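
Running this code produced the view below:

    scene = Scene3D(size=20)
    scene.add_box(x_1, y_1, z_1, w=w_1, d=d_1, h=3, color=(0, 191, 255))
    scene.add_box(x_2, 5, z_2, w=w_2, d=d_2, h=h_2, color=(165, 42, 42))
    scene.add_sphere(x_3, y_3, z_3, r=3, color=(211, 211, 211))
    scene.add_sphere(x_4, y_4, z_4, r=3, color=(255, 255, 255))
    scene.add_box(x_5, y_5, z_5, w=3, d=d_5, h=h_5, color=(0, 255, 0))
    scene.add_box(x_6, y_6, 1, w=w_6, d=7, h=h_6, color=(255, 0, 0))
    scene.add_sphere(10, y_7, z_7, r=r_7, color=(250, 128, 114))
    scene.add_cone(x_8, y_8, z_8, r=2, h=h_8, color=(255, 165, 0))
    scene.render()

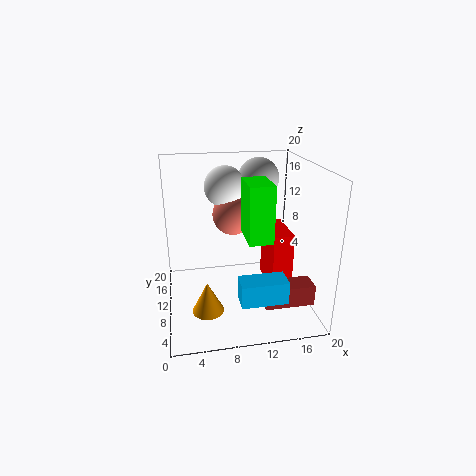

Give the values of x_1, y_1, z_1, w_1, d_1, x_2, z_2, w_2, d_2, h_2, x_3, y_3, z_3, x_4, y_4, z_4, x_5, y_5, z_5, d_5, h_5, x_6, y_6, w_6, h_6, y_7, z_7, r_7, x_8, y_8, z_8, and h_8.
x_1 = 9; y_1 = 2; z_1 = 4; w_1 = 6; d_1 = 3; x_2 = 13; z_2 = 1; w_2 = 7; d_2 = 3; h_2 = 3; x_3 = 14; y_3 = 15; z_3 = 17; x_4 = 9; y_4 = 15; z_4 = 16; x_5 = 10; y_5 = 3; z_5 = 12; d_5 = 5; h_5 = 7; x_6 = 15; y_6 = 9; w_6 = 3; h_6 = 9; y_7 = 14; z_7 = 12; r_7 = 3; x_8 = 5; y_8 = 4; z_8 = 3; h_8 = 4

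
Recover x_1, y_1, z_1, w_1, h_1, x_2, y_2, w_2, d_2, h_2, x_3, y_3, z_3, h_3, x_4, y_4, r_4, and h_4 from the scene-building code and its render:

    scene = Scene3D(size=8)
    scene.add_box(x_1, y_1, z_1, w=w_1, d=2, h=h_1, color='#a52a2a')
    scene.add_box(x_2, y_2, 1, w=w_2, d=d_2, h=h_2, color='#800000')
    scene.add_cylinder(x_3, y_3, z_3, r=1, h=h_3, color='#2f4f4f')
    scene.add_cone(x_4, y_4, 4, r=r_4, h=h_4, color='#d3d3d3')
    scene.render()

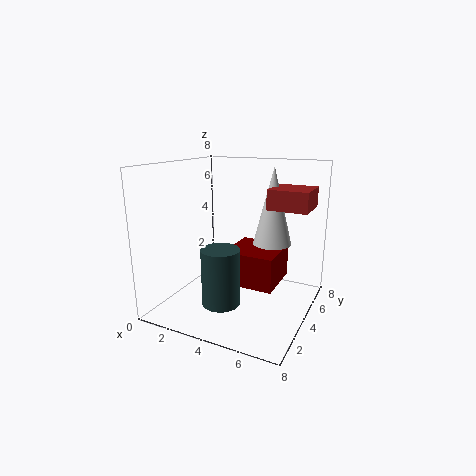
x_1 = 6, y_1 = 3, z_1 = 6, w_1 = 2, h_1 = 1, x_2 = 3, y_2 = 4, w_2 = 3, d_2 = 3, h_2 = 2, x_3 = 4, y_3 = 2, z_3 = 1, h_3 = 3, x_4 = 6, y_4 = 4, r_4 = 1, h_4 = 4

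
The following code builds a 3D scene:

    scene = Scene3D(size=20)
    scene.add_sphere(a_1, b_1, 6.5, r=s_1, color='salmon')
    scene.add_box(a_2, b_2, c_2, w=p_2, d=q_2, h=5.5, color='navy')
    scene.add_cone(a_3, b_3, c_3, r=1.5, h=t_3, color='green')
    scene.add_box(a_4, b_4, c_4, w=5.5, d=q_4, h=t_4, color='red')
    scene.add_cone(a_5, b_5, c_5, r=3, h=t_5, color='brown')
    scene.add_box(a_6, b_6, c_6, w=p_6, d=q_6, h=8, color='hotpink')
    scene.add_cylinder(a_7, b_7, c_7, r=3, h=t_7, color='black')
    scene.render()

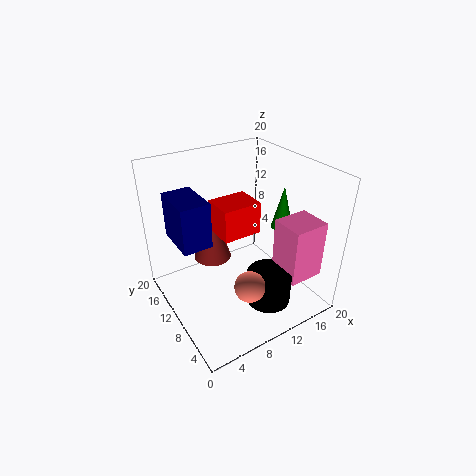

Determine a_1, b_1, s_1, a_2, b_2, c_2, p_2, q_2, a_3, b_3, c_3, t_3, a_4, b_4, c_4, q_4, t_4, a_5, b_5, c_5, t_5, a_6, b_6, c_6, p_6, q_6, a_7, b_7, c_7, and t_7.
a_1 = 8; b_1 = 4; s_1 = 2; a_2 = 0.5; b_2 = 6; c_2 = 13; p_2 = 3.5; q_2 = 5.5; a_3 = 16; b_3 = 8; c_3 = 11; t_3 = 6; a_4 = 7.5; b_4 = 9; c_4 = 10.5; q_4 = 4.5; t_4 = 4.5; a_5 = 9.5; b_5 = 17; c_5 = 3; t_5 = 8.5; a_6 = 13.5; b_6 = 2; c_6 = 5.5; p_6 = 5; q_6 = 4.5; a_7 = 11.5; b_7 = 4.5; c_7 = 2.5; t_7 = 4.5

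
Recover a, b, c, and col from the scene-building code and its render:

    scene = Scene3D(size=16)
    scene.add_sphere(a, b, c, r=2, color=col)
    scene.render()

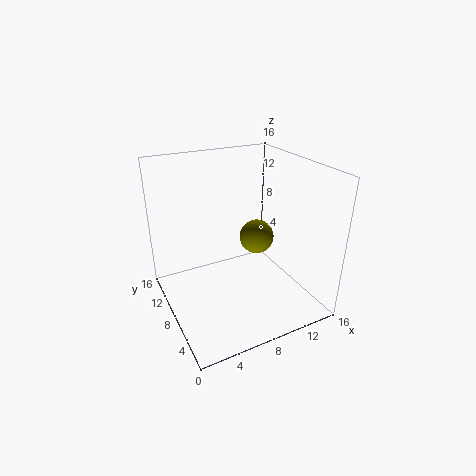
a = 11
b = 9
c = 7
col = 'olive'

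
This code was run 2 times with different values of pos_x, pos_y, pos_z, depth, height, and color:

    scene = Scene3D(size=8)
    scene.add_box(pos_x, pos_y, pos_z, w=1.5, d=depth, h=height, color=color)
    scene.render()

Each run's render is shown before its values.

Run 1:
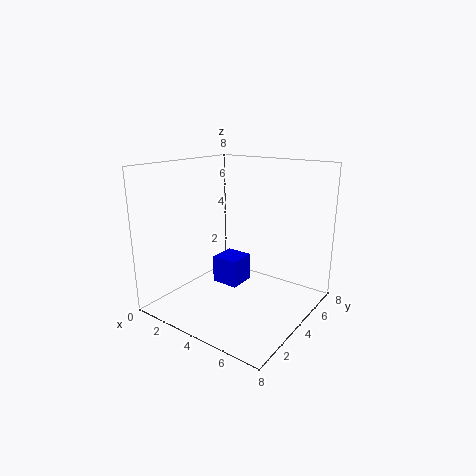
pos_x = 3
pos_y = 3
pos_z = 1.5
depth = 1.5
height = 1.5
color = 'blue'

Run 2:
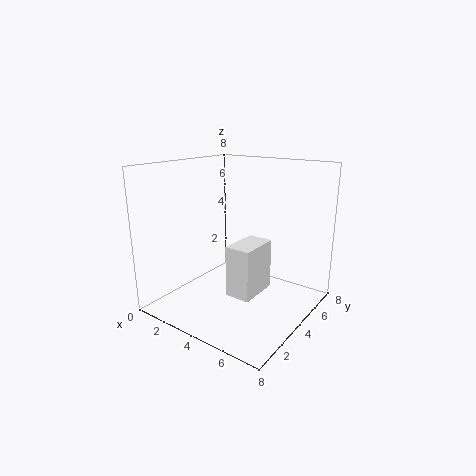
pos_x = 3.5
pos_y = 3.5
pos_z = 0.5
depth = 2.5
height = 3
color = 'white'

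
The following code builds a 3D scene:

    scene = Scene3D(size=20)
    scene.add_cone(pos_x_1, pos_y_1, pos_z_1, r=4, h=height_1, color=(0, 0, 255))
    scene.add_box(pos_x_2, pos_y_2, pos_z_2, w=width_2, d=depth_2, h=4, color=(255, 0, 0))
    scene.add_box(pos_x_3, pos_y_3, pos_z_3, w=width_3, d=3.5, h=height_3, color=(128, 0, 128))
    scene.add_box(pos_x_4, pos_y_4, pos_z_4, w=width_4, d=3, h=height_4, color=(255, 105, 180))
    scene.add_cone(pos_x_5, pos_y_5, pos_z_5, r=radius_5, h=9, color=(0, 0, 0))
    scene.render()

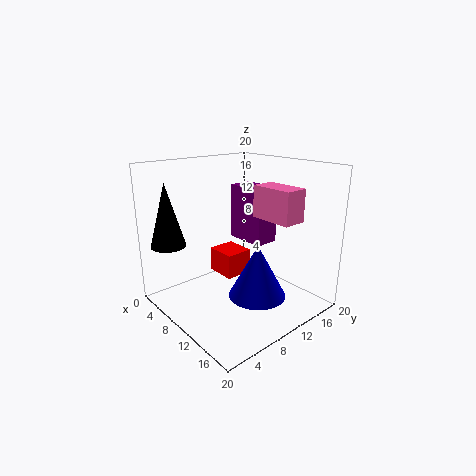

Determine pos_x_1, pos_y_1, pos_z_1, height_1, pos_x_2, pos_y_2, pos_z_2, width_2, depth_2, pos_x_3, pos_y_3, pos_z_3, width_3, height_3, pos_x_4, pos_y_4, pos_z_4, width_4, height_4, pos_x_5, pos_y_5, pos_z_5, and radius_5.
pos_x_1 = 13
pos_y_1 = 11
pos_z_1 = 2
height_1 = 7.5
pos_x_2 = 0.5
pos_y_2 = 12
pos_z_2 = 1
width_2 = 5
depth_2 = 4.5
pos_x_3 = 5.5
pos_y_3 = 12.5
pos_z_3 = 8.5
width_3 = 6
height_3 = 8
pos_x_4 = 13.5
pos_y_4 = 9.5
pos_z_4 = 14
width_4 = 5.5
height_4 = 4
pos_x_5 = 3
pos_y_5 = 3
pos_z_5 = 8.5
radius_5 = 2.5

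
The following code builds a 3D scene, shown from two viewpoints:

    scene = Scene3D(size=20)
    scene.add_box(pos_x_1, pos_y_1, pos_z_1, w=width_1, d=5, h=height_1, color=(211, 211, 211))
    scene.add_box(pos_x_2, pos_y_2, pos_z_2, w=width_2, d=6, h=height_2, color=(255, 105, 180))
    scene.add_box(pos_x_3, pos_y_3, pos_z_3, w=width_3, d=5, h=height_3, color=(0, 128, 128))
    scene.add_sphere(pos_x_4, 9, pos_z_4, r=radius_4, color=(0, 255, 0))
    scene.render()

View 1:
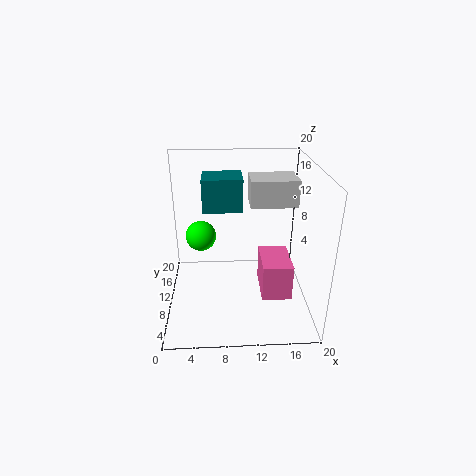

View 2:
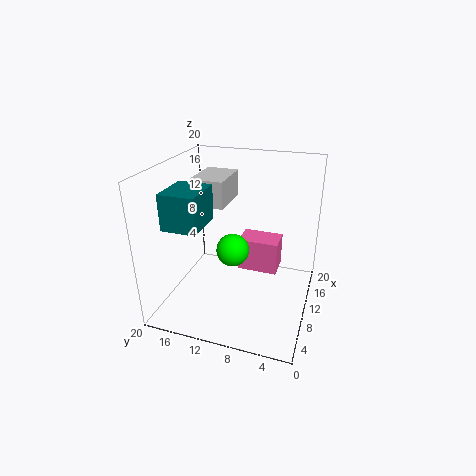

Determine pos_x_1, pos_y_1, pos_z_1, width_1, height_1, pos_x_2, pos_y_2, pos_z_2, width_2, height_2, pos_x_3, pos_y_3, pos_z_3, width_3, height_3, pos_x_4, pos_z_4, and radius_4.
pos_x_1 = 12, pos_y_1 = 13, pos_z_1 = 13, width_1 = 7, height_1 = 4, pos_x_2 = 13, pos_y_2 = 5, pos_z_2 = 3, width_2 = 4, height_2 = 5, pos_x_3 = 5, pos_y_3 = 14, pos_z_3 = 12, width_3 = 6, height_3 = 5, pos_x_4 = 5, pos_z_4 = 11, radius_4 = 2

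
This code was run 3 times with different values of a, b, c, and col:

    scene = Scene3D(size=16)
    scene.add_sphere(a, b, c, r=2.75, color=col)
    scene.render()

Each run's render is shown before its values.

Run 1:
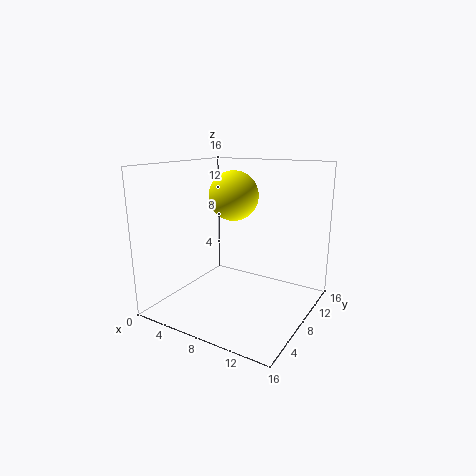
a = 7
b = 8.75
c = 12.5
col = 'yellow'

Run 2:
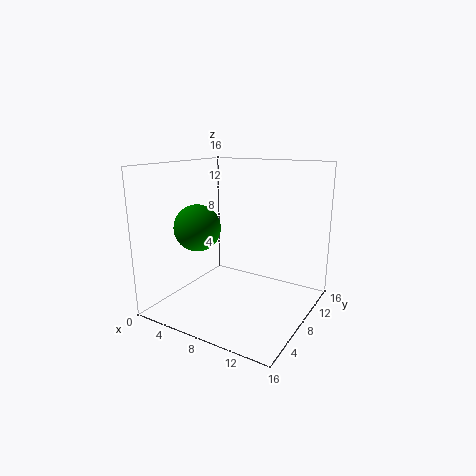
a = 2.75
b = 7.5
c = 8.5
col = 'green'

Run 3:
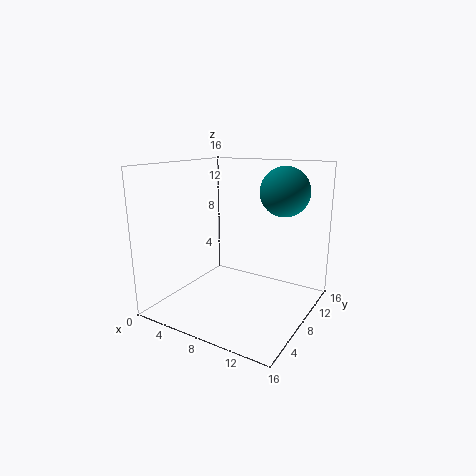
a = 12
b = 11.25
c = 13
col = 'teal'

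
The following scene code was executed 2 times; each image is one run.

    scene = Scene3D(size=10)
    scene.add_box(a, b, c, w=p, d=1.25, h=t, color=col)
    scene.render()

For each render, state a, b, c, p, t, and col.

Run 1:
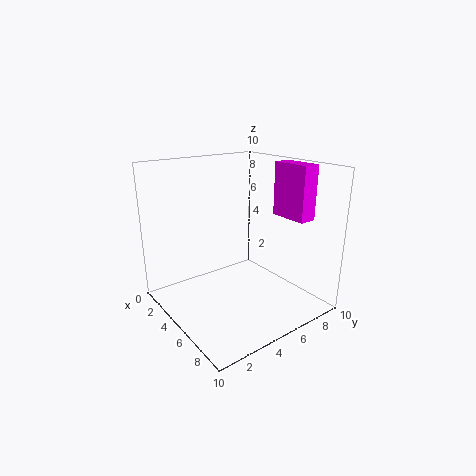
a = 5.25, b = 8, c = 6.25, p = 2.75, t = 3.75, col = 'magenta'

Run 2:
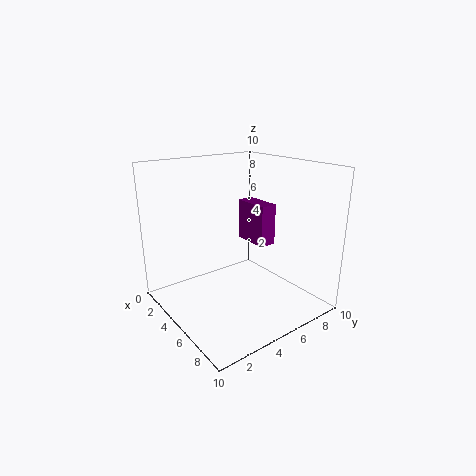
a = 2.75, b = 6.75, c = 4, p = 2.75, t = 3, col = 'purple'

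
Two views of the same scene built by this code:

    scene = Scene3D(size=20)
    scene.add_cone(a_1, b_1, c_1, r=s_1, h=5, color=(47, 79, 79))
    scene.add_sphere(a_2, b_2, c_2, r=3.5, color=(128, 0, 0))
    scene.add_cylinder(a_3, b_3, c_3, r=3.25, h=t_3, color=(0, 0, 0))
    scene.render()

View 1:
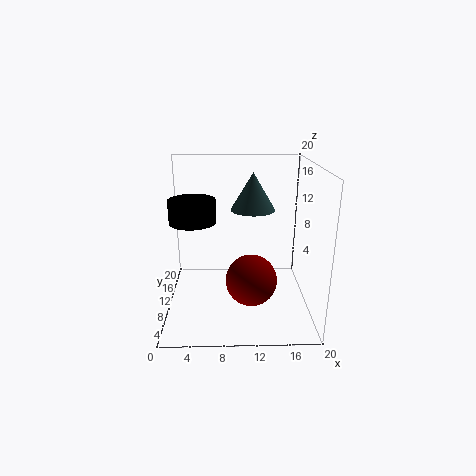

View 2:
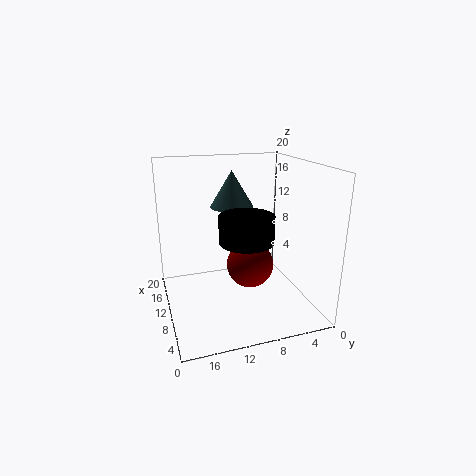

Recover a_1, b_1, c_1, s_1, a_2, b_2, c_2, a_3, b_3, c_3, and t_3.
a_1 = 12; b_1 = 10.25; c_1 = 14; s_1 = 3; a_2 = 11.75; b_2 = 7.5; c_2 = 4.75; a_3 = 3.75; b_3 = 11; c_3 = 12; t_3 = 3.25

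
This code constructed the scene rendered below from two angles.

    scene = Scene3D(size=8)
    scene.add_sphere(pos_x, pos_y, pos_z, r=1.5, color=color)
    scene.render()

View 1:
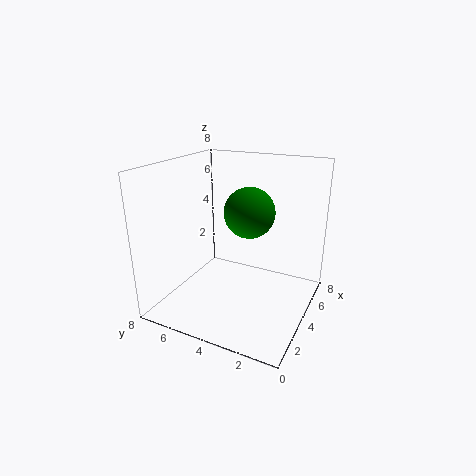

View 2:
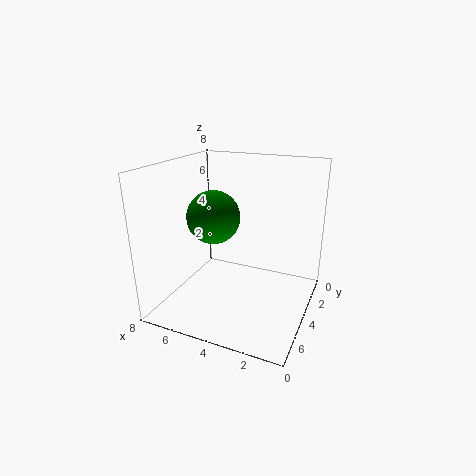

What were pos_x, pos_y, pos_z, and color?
pos_x = 5.5, pos_y = 4, pos_z = 5, color = 'green'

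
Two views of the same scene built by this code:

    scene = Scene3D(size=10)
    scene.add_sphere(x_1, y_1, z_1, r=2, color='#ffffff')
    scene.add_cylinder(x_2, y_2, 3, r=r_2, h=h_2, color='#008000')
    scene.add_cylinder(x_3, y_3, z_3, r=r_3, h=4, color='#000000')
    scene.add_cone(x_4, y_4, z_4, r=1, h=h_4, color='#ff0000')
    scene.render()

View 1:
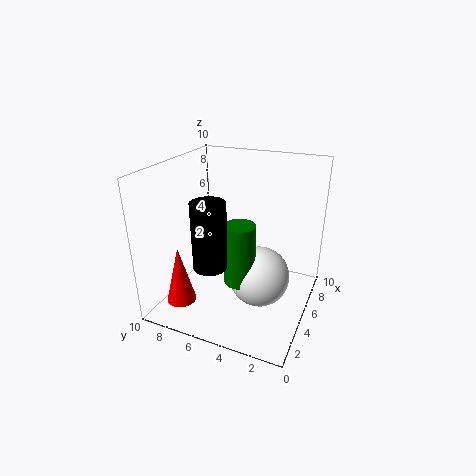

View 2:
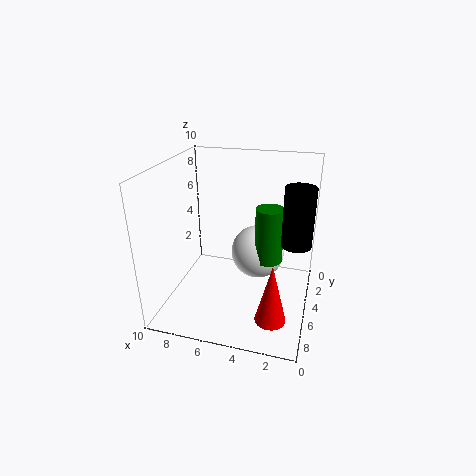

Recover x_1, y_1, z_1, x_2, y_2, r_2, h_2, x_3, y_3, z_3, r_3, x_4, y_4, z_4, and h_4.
x_1 = 4
y_1 = 3
z_1 = 3
x_2 = 3
y_2 = 4
r_2 = 1
h_2 = 4
x_3 = 1
y_3 = 5
z_3 = 5
r_3 = 1
x_4 = 2
y_4 = 8
z_4 = 1
h_4 = 4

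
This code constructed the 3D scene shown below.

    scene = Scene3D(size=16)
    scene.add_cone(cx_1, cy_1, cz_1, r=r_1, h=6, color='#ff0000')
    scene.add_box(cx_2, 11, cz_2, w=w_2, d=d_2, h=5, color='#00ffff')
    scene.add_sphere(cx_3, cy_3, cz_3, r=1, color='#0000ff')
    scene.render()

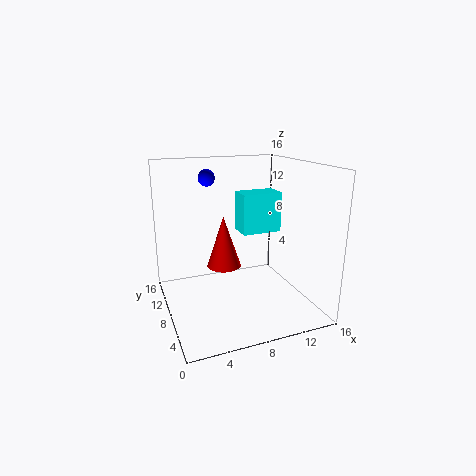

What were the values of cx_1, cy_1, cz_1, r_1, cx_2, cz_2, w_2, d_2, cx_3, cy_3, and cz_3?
cx_1 = 7; cy_1 = 10; cz_1 = 4; r_1 = 2; cx_2 = 10; cz_2 = 7; w_2 = 5; d_2 = 3; cx_3 = 6; cy_3 = 13; cz_3 = 14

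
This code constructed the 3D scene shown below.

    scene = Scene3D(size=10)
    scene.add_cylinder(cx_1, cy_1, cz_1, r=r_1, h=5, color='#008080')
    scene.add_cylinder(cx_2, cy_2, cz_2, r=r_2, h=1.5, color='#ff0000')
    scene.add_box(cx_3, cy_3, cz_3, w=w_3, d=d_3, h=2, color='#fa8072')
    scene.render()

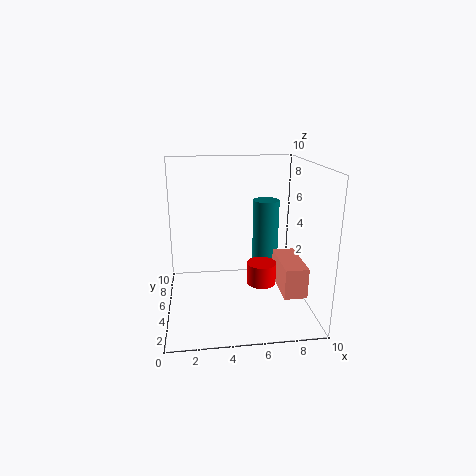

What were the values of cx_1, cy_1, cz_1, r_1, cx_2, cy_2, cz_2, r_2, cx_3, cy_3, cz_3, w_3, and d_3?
cx_1 = 7.5, cy_1 = 7.5, cz_1 = 2, r_1 = 1, cx_2 = 6.5, cy_2 = 4, cz_2 = 2, r_2 = 1, cx_3 = 7.5, cy_3 = 1.5, cz_3 = 2, w_3 = 1.5, d_3 = 3.5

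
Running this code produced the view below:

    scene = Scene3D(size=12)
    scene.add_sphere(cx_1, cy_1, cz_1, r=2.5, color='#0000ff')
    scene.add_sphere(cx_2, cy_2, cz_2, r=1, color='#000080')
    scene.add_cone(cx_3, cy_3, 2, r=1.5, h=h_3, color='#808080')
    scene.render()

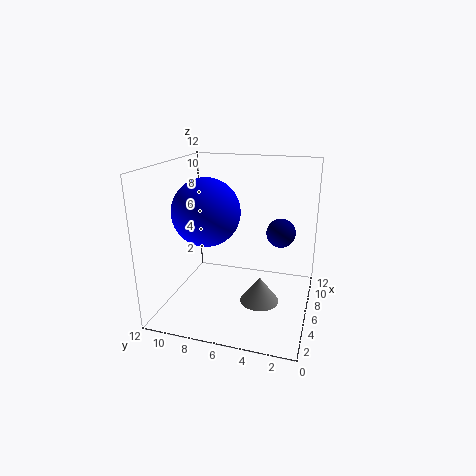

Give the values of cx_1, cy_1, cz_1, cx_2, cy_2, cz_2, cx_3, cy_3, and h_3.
cx_1 = 3; cy_1 = 7.5; cz_1 = 9; cx_2 = 3; cy_2 = 2; cz_2 = 8; cx_3 = 3.5; cy_3 = 3.5; h_3 = 2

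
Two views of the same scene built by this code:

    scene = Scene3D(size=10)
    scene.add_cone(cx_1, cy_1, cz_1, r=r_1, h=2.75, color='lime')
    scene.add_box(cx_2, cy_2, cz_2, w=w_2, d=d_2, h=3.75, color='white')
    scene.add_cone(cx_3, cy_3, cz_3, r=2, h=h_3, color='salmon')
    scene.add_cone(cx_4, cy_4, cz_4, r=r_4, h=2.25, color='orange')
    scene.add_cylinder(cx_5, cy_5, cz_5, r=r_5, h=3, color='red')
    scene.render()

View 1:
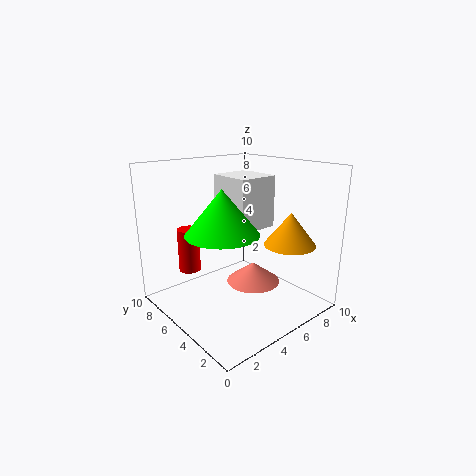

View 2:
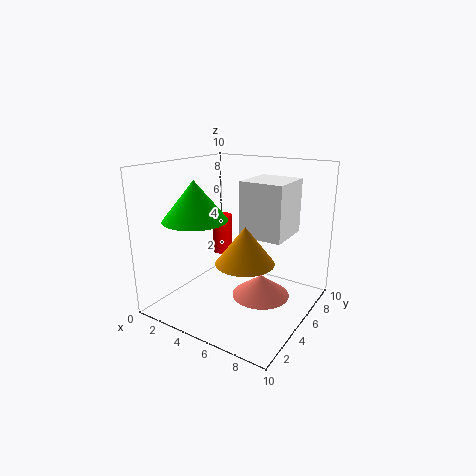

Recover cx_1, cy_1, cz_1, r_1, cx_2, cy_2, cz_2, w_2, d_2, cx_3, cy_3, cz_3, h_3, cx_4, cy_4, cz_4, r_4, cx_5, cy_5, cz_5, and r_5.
cx_1 = 2.5, cy_1 = 3.5, cz_1 = 6.25, r_1 = 2.25, cx_2 = 5.25, cy_2 = 4.75, cz_2 = 5.25, w_2 = 3, d_2 = 3.25, cx_3 = 6.75, cy_3 = 5.25, cz_3 = 1, h_3 = 1.5, cx_4 = 7.25, cy_4 = 2.25, cz_4 = 4.75, r_4 = 1.75, cx_5 = 2.25, cy_5 = 7, cz_5 = 2.75, r_5 = 0.75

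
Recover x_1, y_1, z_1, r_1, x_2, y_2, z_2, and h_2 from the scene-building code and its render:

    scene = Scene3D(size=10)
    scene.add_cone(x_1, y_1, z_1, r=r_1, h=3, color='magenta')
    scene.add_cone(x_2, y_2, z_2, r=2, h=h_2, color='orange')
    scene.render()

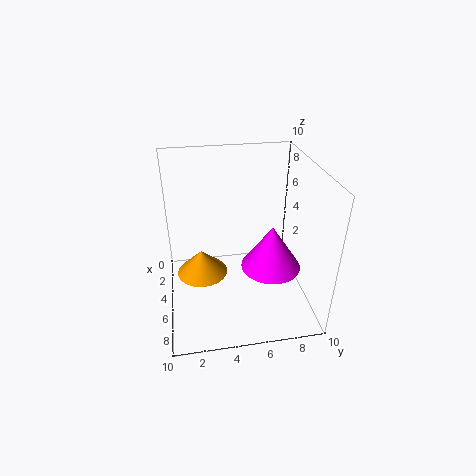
x_1 = 6.5; y_1 = 7; z_1 = 3.5; r_1 = 2; x_2 = 2.5; y_2 = 2.5; z_2 = 0.5; h_2 = 2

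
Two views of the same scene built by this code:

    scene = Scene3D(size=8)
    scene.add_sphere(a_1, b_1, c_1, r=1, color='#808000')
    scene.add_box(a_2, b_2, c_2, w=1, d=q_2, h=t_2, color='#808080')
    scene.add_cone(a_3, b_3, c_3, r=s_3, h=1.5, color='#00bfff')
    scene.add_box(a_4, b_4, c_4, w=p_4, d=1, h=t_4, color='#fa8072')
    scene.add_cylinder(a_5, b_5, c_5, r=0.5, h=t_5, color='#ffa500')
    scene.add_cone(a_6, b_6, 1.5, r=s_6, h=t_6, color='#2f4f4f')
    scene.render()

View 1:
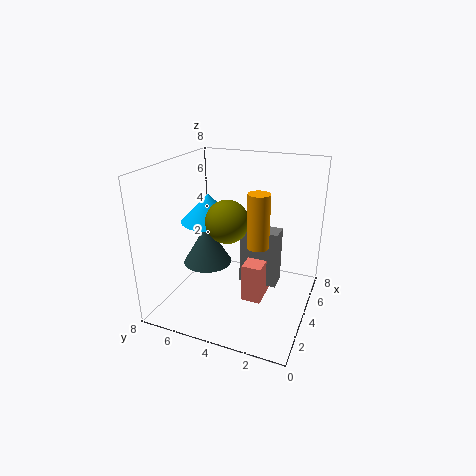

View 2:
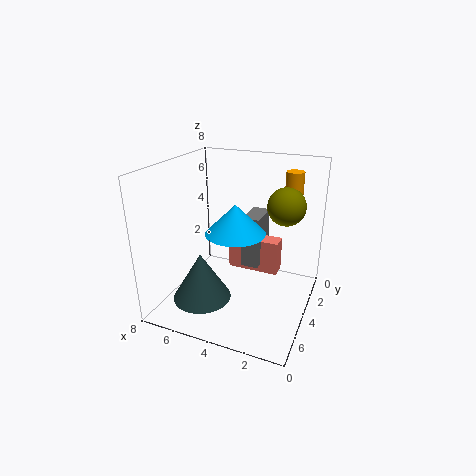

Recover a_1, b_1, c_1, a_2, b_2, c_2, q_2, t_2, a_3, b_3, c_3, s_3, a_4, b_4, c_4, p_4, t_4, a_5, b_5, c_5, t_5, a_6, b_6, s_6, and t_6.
a_1 = 1.5, b_1 = 3.5, c_1 = 6, a_2 = 3, b_2 = 1.5, c_2 = 2, q_2 = 2, t_2 = 3, a_3 = 3.5, b_3 = 5.5, c_3 = 5, s_3 = 1.5, a_4 = 2, b_4 = 2, c_4 = 1.5, p_4 = 3, t_4 = 2, a_5 = 1.5, b_5 = 2, c_5 = 5, t_5 = 2.5, a_6 = 5, b_6 = 6.5, s_6 = 1.5, t_6 = 2.5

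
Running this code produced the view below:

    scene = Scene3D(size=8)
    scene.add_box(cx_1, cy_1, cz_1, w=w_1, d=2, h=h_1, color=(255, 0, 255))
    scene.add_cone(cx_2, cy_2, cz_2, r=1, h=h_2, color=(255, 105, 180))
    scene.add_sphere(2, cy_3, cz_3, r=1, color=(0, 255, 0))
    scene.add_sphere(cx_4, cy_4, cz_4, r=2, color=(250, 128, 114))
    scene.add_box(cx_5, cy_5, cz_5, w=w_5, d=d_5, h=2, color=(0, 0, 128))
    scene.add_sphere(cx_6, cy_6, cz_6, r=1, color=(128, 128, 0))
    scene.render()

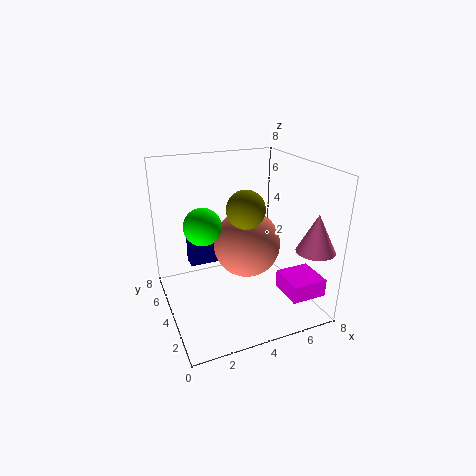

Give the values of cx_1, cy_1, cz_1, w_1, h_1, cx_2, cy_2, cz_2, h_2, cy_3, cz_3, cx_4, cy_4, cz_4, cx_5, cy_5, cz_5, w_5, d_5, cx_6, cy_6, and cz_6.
cx_1 = 6, cy_1 = 1, cz_1 = 1, w_1 = 2, h_1 = 1, cx_2 = 7, cy_2 = 1, cz_2 = 4, h_2 = 2, cy_3 = 4, cz_3 = 5, cx_4 = 5, cy_4 = 5, cz_4 = 3, cx_5 = 2, cy_5 = 7, cz_5 = 1, w_5 = 2, d_5 = 1, cx_6 = 4, cy_6 = 3, cz_6 = 6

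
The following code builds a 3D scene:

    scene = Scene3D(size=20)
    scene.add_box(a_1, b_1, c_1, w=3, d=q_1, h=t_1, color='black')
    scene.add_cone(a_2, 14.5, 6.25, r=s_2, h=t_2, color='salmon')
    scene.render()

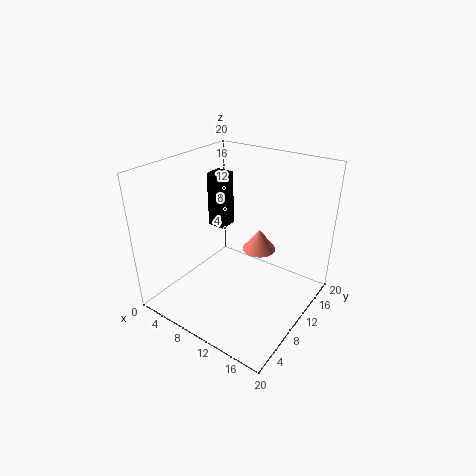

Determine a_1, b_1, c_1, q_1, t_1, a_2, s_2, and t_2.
a_1 = 0.25; b_1 = 15.25; c_1 = 7; q_1 = 3; t_1 = 9; a_2 = 10.75; s_2 = 2.5; t_2 = 3.25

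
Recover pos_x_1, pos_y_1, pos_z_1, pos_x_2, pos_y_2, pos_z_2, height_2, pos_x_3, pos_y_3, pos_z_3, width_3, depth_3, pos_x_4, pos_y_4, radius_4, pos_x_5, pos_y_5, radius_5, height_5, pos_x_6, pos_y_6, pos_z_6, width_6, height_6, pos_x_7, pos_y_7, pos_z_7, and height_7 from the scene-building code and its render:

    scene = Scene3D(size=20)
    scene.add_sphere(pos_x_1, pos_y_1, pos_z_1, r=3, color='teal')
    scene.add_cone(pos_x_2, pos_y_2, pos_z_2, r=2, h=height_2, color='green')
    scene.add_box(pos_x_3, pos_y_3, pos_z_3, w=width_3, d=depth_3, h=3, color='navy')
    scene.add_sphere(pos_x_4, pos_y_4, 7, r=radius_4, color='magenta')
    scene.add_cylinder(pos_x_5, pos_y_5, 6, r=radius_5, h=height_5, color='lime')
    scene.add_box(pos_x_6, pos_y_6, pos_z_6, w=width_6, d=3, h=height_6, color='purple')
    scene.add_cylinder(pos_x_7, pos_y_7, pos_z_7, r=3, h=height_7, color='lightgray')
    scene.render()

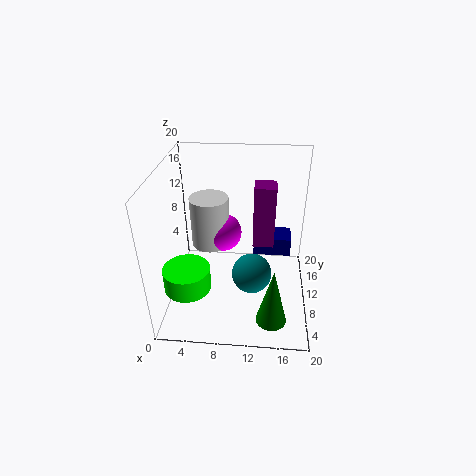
pos_x_1 = 12; pos_y_1 = 11; pos_z_1 = 3; pos_x_2 = 15; pos_y_2 = 3; pos_z_2 = 2; height_2 = 8; pos_x_3 = 12; pos_y_3 = 16; pos_z_3 = 3; width_3 = 6; depth_3 = 4; pos_x_4 = 7; pos_y_4 = 16; radius_4 = 3; pos_x_5 = 4; pos_y_5 = 4; radius_5 = 3; height_5 = 3; pos_x_6 = 12; pos_y_6 = 11; pos_z_6 = 8; width_6 = 3; height_6 = 9; pos_x_7 = 5; pos_y_7 = 16; pos_z_7 = 5; height_7 = 8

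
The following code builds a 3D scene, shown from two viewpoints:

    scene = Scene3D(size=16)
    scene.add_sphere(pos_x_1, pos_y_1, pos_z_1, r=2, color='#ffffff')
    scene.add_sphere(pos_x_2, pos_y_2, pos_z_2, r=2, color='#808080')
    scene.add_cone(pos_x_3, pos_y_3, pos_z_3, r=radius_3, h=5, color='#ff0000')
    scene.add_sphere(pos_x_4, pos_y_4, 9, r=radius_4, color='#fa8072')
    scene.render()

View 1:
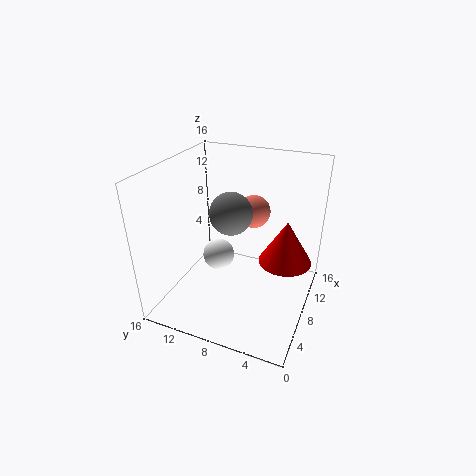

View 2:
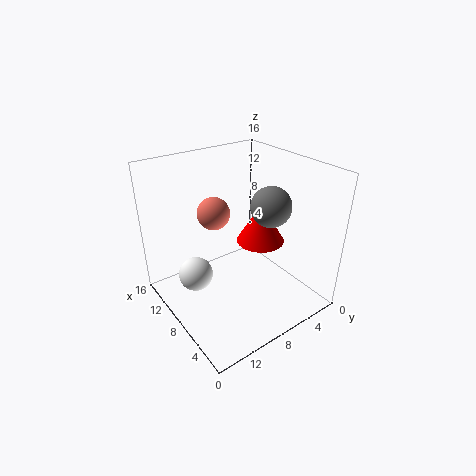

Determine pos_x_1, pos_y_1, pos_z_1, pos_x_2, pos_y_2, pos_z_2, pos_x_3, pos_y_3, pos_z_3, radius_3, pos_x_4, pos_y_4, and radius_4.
pos_x_1 = 11
pos_y_1 = 12
pos_z_1 = 3
pos_x_2 = 4
pos_y_2 = 7
pos_z_2 = 13
pos_x_3 = 10
pos_y_3 = 3
pos_z_3 = 5
radius_3 = 3
pos_x_4 = 13
pos_y_4 = 8
radius_4 = 2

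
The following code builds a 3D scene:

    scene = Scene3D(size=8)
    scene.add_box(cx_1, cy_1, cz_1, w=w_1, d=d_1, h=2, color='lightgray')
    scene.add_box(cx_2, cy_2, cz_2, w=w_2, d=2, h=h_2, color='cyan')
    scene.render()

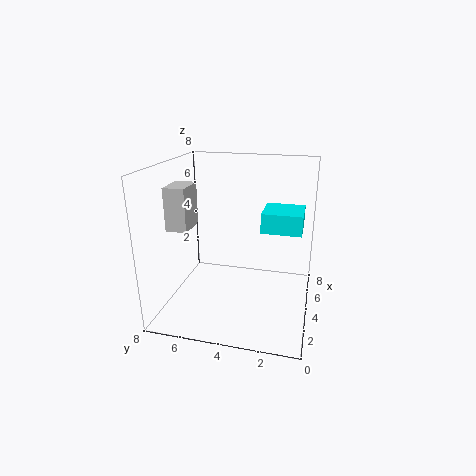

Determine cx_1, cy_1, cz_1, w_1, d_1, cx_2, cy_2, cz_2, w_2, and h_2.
cx_1 = 0.5; cy_1 = 5.5; cz_1 = 5.5; w_1 = 1.5; d_1 = 1; cx_2 = 2.5; cy_2 = 0.5; cz_2 = 5; w_2 = 2; h_2 = 1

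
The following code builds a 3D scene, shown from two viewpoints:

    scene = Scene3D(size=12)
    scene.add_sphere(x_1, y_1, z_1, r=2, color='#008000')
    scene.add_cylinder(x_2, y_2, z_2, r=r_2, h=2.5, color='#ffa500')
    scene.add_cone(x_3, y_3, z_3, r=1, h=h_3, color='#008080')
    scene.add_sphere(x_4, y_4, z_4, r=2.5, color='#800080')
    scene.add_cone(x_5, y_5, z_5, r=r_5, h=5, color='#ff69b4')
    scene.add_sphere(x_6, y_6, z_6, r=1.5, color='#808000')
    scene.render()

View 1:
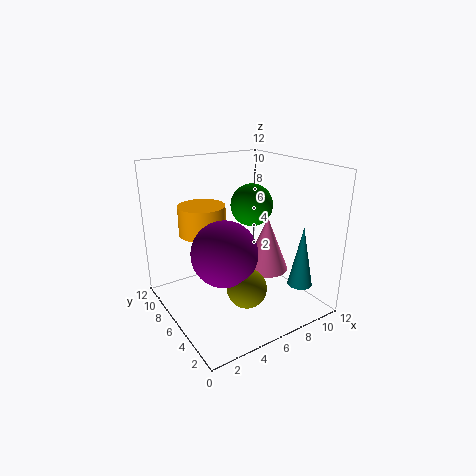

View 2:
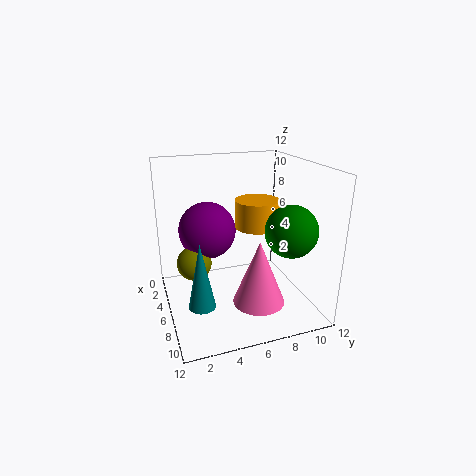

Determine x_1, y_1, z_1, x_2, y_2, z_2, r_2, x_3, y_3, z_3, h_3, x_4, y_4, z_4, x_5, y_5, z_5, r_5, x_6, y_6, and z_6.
x_1 = 9.5; y_1 = 9; z_1 = 7.5; x_2 = 4; y_2 = 8.5; z_2 = 6; r_2 = 2; x_3 = 9.5; y_3 = 2; z_3 = 2.5; h_3 = 5; x_4 = 3.5; y_4 = 4; z_4 = 6; x_5 = 9.5; y_5 = 6.5; z_5 = 2; r_5 = 2; x_6 = 4.5; y_6 = 2.5; z_6 = 3.5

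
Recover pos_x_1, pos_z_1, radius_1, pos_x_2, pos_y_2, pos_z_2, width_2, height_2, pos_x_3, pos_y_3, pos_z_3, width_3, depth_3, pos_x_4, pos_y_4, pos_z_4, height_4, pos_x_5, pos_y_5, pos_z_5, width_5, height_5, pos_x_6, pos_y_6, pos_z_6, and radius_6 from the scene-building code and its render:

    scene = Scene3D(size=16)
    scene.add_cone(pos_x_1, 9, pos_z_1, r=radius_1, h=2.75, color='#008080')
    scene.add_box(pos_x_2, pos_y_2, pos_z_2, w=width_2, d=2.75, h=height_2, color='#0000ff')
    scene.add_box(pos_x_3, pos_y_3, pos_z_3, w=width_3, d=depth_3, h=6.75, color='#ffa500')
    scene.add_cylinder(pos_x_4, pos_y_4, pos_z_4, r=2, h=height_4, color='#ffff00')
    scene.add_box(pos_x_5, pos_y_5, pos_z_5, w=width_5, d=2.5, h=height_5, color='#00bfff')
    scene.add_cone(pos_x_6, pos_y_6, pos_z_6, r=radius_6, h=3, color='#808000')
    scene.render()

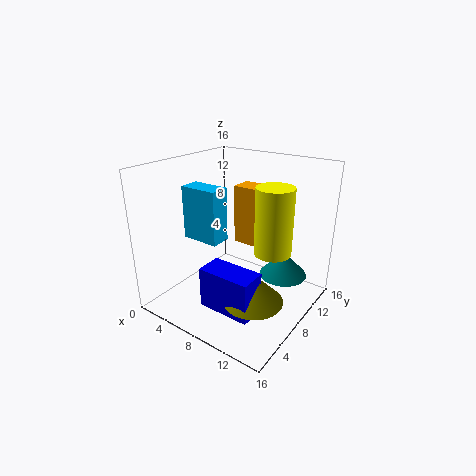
pos_x_1 = 13.25; pos_z_1 = 4.75; radius_1 = 2.5; pos_x_2 = 7.75; pos_y_2 = 1.75; pos_z_2 = 2.75; width_2 = 5.5; height_2 = 4.25; pos_x_3 = 6.25; pos_y_3 = 9.75; pos_z_3 = 6.5; width_3 = 4.25; depth_3 = 2.5; pos_x_4 = 12; pos_y_4 = 8.75; pos_z_4 = 7; height_4 = 7.25; pos_x_5 = 0.25; pos_y_5 = 7.5; pos_z_5 = 6.25; width_5 = 4.75; height_5 = 6.5; pos_x_6 = 12.5; pos_y_6 = 4.25; pos_z_6 = 3.75; radius_6 = 3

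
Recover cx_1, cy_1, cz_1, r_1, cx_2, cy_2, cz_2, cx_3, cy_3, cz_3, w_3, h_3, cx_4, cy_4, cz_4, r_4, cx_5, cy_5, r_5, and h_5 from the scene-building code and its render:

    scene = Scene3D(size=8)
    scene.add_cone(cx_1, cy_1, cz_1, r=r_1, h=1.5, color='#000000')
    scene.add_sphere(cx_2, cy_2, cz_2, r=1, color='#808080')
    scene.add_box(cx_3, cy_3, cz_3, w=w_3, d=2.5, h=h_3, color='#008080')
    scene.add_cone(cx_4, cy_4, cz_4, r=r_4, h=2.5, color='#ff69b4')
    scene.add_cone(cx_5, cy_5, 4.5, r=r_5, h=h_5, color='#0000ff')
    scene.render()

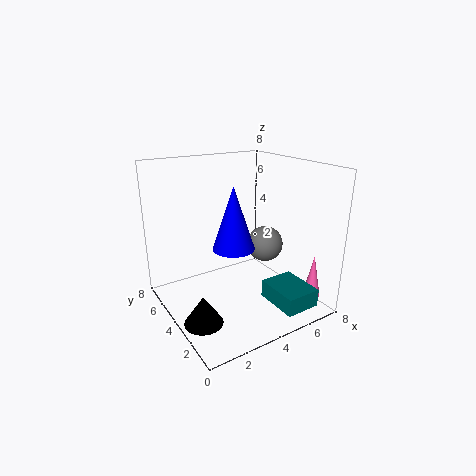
cx_1 = 1; cy_1 = 2.5; cz_1 = 0.5; r_1 = 1; cx_2 = 5.5; cy_2 = 3.5; cz_2 = 3.5; cx_3 = 5; cy_3 = 0.5; cz_3 = 0.5; w_3 = 2; h_3 = 1; cx_4 = 7.5; cy_4 = 1.5; cz_4 = 0.5; r_4 = 0.5; cx_5 = 2.5; cy_5 = 2; r_5 = 1; h_5 = 3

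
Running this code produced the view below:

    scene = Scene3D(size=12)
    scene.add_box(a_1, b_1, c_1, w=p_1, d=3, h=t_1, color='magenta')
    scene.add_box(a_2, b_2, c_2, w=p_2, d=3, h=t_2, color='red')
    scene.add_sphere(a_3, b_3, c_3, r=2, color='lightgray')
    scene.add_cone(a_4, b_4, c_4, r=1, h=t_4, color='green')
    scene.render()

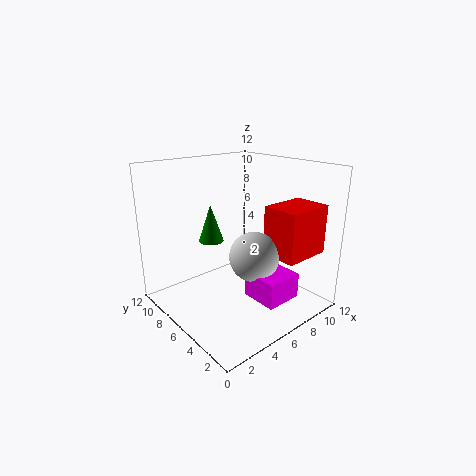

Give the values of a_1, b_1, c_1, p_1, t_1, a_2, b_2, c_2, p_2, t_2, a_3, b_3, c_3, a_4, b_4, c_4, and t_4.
a_1 = 5, b_1 = 1, c_1 = 2, p_1 = 3, t_1 = 2, a_2 = 7, b_2 = 1, c_2 = 5, p_2 = 4, t_2 = 4, a_3 = 6, b_3 = 4, c_3 = 5, a_4 = 4, b_4 = 7, c_4 = 6, t_4 = 3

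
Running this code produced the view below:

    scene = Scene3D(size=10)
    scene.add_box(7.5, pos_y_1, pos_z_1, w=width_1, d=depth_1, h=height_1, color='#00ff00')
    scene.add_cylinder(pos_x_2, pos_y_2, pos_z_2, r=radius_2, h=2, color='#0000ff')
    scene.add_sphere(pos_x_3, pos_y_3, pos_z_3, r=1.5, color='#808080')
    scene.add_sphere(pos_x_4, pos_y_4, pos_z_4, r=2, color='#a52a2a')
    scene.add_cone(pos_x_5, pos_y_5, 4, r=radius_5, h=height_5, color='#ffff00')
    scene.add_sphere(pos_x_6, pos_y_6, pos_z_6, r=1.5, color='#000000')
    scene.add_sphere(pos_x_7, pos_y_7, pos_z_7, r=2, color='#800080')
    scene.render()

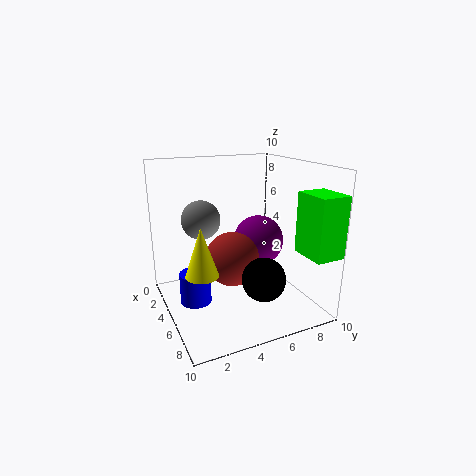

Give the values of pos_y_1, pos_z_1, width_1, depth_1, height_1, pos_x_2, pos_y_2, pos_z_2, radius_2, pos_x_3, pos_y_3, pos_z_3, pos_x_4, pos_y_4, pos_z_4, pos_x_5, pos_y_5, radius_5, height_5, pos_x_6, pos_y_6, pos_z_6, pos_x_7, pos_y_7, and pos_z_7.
pos_y_1 = 8; pos_z_1 = 4.5; width_1 = 2.5; depth_1 = 2; height_1 = 4; pos_x_2 = 6; pos_y_2 = 1.5; pos_z_2 = 1.5; radius_2 = 1; pos_x_3 = 1.5; pos_y_3 = 3.5; pos_z_3 = 5.5; pos_x_4 = 4; pos_y_4 = 5; pos_z_4 = 3; pos_x_5 = 7.5; pos_y_5 = 1.5; radius_5 = 1; height_5 = 3; pos_x_6 = 7; pos_y_6 = 6; pos_z_6 = 2.5; pos_x_7 = 2.5; pos_y_7 = 8; pos_z_7 = 3.5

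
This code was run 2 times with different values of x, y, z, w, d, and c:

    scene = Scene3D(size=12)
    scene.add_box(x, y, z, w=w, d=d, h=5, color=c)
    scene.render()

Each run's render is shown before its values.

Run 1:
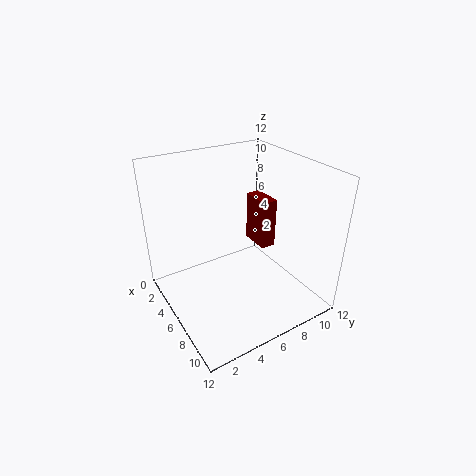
x = 0.5, y = 10.5, z = 2, w = 3, d = 1.5, c = 'maroon'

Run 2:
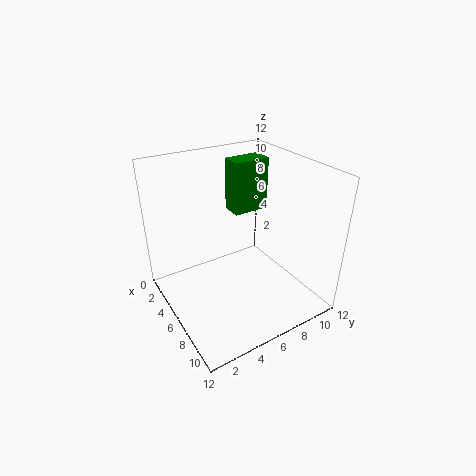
x = 0.5, y = 8, z = 6, w = 2, d = 3.5, c = 'green'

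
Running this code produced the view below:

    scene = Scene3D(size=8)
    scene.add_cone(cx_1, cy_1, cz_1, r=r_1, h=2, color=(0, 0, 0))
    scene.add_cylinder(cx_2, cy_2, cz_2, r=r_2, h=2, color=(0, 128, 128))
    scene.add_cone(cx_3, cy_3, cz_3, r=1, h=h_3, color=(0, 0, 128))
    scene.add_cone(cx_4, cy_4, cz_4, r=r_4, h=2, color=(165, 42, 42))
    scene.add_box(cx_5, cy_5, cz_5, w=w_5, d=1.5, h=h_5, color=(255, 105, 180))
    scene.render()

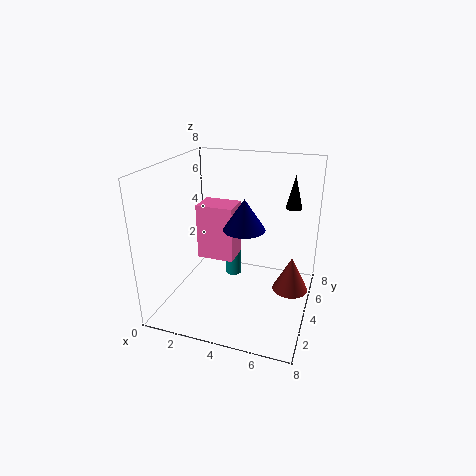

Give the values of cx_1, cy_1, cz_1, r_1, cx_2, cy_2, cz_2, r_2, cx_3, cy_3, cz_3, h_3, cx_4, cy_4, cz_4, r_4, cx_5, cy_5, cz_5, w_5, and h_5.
cx_1 = 6.5, cy_1 = 7, cz_1 = 5, r_1 = 0.5, cx_2 = 3, cy_2 = 6, cz_2 = 0.5, r_2 = 0.5, cx_3 = 5, cy_3 = 2, cz_3 = 5.5, h_3 = 1.5, cx_4 = 7, cy_4 = 4.5, cz_4 = 1, r_4 = 1, cx_5 = 2, cy_5 = 3, cz_5 = 3, w_5 = 2, h_5 = 3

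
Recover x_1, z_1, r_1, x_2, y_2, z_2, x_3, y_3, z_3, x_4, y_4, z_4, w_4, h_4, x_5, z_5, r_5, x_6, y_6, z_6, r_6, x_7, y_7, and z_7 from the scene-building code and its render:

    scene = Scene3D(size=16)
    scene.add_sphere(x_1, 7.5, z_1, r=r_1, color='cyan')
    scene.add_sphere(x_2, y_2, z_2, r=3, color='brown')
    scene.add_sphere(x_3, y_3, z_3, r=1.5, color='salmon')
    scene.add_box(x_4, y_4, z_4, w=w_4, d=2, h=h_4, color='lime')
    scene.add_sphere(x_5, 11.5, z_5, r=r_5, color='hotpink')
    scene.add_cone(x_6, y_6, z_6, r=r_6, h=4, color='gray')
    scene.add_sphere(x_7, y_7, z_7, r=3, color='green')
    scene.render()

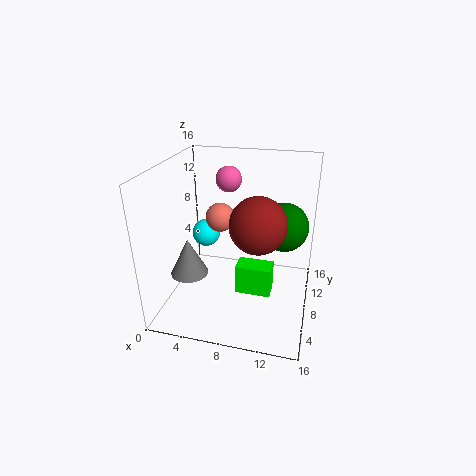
x_1 = 4.5; z_1 = 8.5; r_1 = 1.5; x_2 = 10.5; y_2 = 6.5; z_2 = 10.5; x_3 = 6.5; y_3 = 6.5; z_3 = 11; x_4 = 9; y_4 = 3; z_4 = 4.5; w_4 = 3.5; h_4 = 3; x_5 = 6; z_5 = 13.5; r_5 = 1.5; x_6 = 3.5; y_6 = 4.5; z_6 = 5; r_6 = 2; x_7 = 12.5; y_7 = 13; z_7 = 7.5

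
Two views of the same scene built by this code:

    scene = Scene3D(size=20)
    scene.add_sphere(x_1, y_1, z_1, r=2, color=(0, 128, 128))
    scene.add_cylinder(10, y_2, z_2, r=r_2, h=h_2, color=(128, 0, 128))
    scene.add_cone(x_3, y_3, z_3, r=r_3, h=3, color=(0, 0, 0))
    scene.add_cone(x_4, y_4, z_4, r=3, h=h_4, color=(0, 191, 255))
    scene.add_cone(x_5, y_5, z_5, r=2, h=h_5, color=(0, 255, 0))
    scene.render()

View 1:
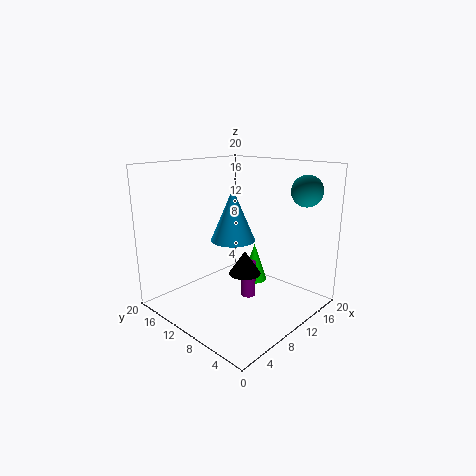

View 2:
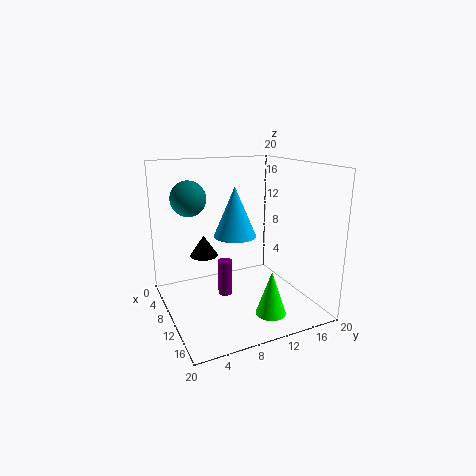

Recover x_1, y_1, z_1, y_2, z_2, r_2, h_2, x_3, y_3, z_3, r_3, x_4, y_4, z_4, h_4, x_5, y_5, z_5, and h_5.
x_1 = 14, y_1 = 2, z_1 = 17, y_2 = 8, z_2 = 2, r_2 = 1, h_2 = 5, x_3 = 7, y_3 = 6, z_3 = 7, r_3 = 2, x_4 = 9, y_4 = 10, z_4 = 10, h_4 = 7, x_5 = 16, y_5 = 12, z_5 = 1, h_5 = 6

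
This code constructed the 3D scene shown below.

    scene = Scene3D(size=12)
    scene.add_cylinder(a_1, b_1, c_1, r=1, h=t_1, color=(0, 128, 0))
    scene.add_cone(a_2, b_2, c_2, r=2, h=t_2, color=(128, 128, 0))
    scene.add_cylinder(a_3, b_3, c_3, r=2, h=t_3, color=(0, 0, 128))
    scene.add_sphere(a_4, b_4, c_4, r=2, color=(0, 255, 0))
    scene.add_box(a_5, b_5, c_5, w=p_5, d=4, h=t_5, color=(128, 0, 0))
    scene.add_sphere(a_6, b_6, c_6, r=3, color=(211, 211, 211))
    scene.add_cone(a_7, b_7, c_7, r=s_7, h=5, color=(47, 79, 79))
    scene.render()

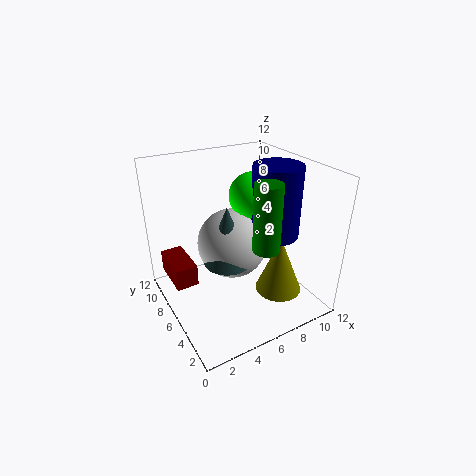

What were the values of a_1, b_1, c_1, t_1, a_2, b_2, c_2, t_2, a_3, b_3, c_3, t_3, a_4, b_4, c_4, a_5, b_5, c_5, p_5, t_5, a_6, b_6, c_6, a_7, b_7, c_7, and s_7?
a_1 = 6; b_1 = 2; c_1 = 7; t_1 = 5; a_2 = 9; b_2 = 4; c_2 = 1; t_2 = 5; a_3 = 9; b_3 = 5; c_3 = 6; t_3 = 6; a_4 = 8; b_4 = 7; c_4 = 9; a_5 = 1; b_5 = 8; c_5 = 1; p_5 = 2; t_5 = 2; a_6 = 6; b_6 = 7; c_6 = 5; a_7 = 5; b_7 = 6; c_7 = 4; s_7 = 2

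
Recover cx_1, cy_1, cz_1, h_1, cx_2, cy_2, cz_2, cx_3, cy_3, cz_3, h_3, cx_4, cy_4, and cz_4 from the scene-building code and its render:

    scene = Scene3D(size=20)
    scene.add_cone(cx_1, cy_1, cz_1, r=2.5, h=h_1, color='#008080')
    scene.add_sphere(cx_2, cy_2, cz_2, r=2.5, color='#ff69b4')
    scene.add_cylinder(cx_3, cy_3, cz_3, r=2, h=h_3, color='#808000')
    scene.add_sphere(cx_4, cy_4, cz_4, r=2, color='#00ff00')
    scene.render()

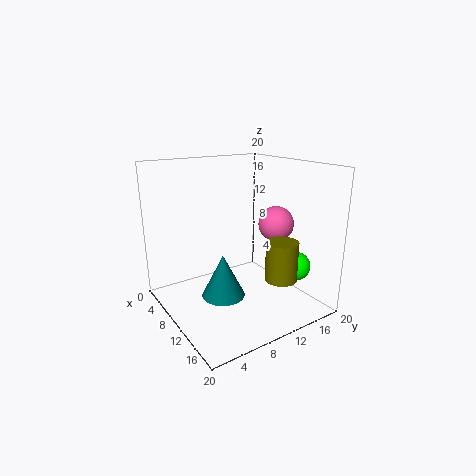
cx_1 = 16; cy_1 = 4; cz_1 = 6; h_1 = 5; cx_2 = 11.5; cy_2 = 15.5; cz_2 = 11.5; cx_3 = 17.5; cy_3 = 11.5; cz_3 = 6.5; h_3 = 5; cx_4 = 15; cy_4 = 16.5; cz_4 = 6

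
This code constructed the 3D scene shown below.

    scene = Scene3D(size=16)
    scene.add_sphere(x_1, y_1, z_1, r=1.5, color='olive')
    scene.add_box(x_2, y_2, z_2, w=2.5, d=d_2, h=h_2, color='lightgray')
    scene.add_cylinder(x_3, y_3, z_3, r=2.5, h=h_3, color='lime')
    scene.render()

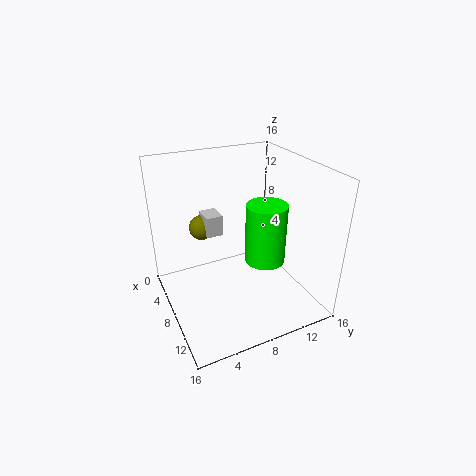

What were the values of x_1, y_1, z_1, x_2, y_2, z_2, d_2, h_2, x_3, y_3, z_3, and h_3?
x_1 = 3, y_1 = 5.5, z_1 = 7.5, x_2 = 2.5, y_2 = 5.5, z_2 = 7, d_2 = 2, h_2 = 2.5, x_3 = 6.5, y_3 = 12.5, z_3 = 3, h_3 = 7.5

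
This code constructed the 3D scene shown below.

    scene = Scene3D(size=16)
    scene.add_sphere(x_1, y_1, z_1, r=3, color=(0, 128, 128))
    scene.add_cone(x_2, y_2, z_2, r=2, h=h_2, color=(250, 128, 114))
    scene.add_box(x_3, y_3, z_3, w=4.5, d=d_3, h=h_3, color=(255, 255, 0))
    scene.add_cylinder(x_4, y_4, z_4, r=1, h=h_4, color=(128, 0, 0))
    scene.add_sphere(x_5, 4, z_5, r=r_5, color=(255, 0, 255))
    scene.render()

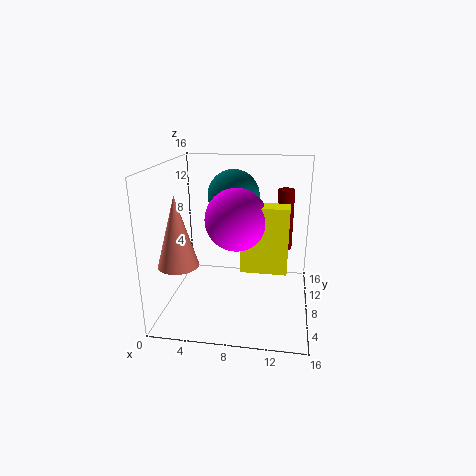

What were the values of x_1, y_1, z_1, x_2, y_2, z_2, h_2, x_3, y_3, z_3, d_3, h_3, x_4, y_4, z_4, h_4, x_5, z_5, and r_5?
x_1 = 7, y_1 = 11, z_1 = 12, x_2 = 3, y_2 = 2.5, z_2 = 7, h_2 = 7, x_3 = 9, y_3 = 3, z_3 = 6.5, d_3 = 2, h_3 = 6.5, x_4 = 13, y_4 = 13, z_4 = 5, h_4 = 7.5, x_5 = 8.5, z_5 = 11.5, r_5 = 3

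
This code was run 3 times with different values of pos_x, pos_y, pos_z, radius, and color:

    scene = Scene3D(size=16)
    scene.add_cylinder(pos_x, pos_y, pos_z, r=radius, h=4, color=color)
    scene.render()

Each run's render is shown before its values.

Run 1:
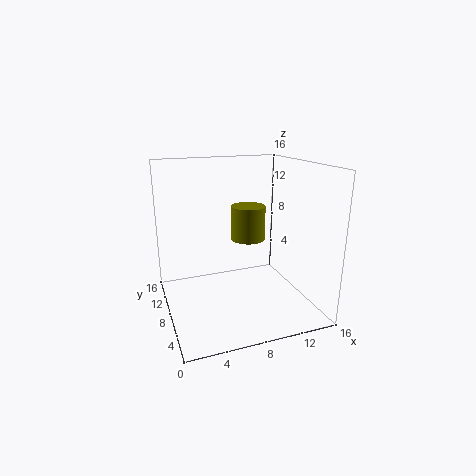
pos_x = 10; pos_y = 10; pos_z = 7; radius = 2; color = 'olive'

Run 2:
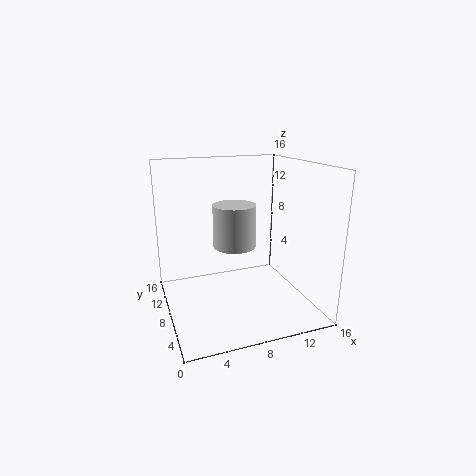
pos_x = 6; pos_y = 3.5; pos_z = 9; radius = 2; color = 'lightgray'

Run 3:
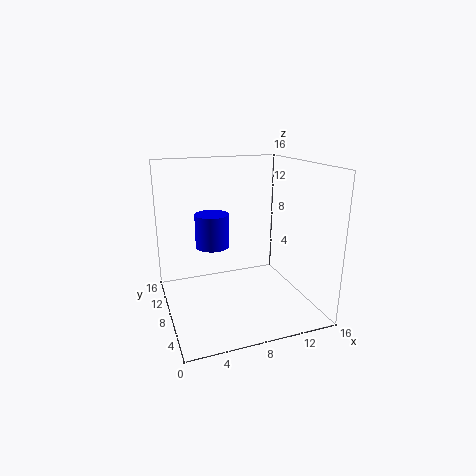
pos_x = 6; pos_y = 11.5; pos_z = 6; radius = 2; color = 'blue'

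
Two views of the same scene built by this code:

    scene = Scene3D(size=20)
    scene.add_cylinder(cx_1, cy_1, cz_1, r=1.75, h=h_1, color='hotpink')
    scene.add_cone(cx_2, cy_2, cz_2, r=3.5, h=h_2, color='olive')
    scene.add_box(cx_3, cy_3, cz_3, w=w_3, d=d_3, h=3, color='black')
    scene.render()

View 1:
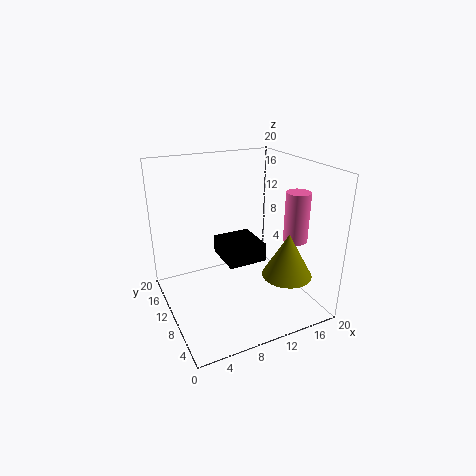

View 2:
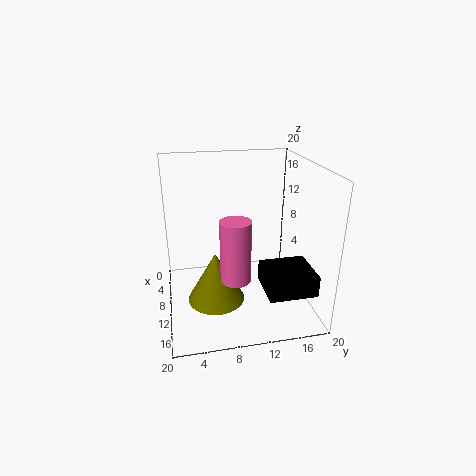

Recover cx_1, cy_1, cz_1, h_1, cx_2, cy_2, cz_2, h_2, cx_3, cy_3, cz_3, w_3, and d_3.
cx_1 = 18.25; cy_1 = 8; cz_1 = 8.75; h_1 = 7.25; cx_2 = 15.75; cy_2 = 6; cz_2 = 4.75; h_2 = 6.25; cx_3 = 10.25; cy_3 = 13; cz_3 = 3.25; w_3 = 6.25; d_3 = 6.75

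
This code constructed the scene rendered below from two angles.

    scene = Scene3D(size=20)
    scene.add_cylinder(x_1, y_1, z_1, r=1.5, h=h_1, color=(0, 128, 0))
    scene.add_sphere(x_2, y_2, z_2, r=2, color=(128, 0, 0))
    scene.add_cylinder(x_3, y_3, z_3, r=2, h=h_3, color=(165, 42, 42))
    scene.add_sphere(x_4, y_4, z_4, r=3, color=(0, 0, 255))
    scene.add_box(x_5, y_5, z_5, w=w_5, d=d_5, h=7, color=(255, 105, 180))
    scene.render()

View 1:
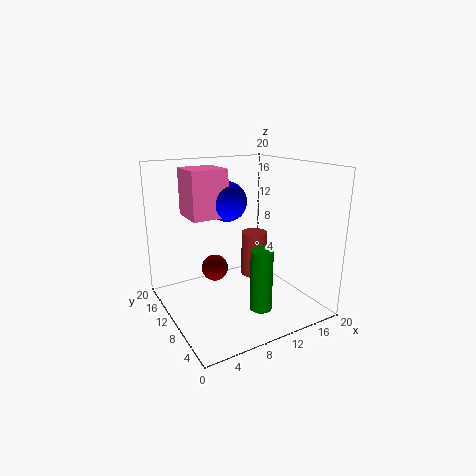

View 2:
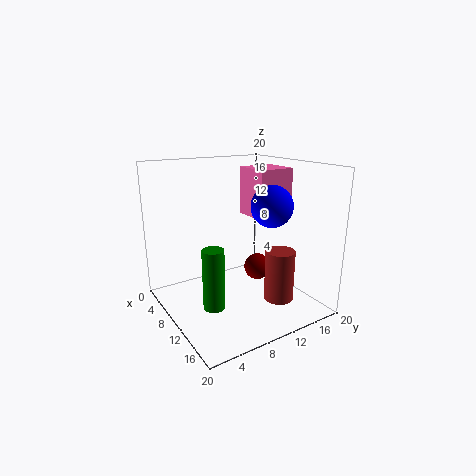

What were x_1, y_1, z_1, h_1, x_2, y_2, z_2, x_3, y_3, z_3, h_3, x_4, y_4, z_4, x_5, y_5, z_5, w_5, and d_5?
x_1 = 11
y_1 = 5.5
z_1 = 1
h_1 = 8.5
x_2 = 8.5
y_2 = 14.5
z_2 = 4
x_3 = 15
y_3 = 13.5
z_3 = 2
h_3 = 7
x_4 = 11
y_4 = 15
z_4 = 14
x_5 = 5
y_5 = 13.5
z_5 = 12
w_5 = 5.5
d_5 = 5.5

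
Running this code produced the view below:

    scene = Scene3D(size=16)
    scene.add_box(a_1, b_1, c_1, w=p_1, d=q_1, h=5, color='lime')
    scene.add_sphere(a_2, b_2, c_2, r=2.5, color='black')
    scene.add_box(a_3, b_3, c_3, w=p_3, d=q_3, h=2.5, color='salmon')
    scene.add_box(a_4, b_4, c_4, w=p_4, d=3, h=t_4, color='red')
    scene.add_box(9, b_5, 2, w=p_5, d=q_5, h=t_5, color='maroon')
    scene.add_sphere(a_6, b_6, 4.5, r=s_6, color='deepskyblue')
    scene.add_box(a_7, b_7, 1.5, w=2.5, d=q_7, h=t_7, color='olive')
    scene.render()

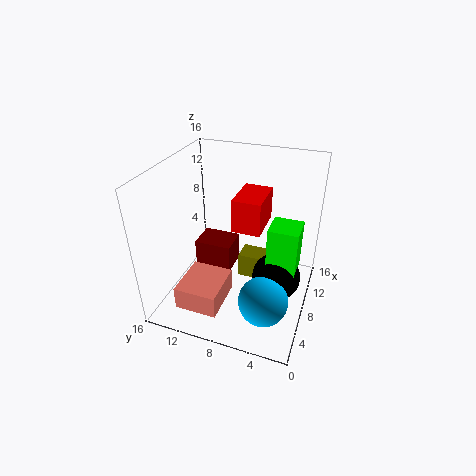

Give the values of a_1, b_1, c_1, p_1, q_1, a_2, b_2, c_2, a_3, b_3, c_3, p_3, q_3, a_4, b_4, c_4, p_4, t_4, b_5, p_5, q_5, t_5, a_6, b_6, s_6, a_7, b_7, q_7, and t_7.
a_1 = 5, b_1 = 1, c_1 = 6.5, p_1 = 3, q_1 = 3, a_2 = 6, b_2 = 3, c_2 = 5.5, a_3 = 1, b_3 = 8, c_3 = 2.5, p_3 = 5, q_3 = 4.5, a_4 = 6, b_4 = 5, c_4 = 10, p_4 = 4.5, t_4 = 3.5, b_5 = 9.5, p_5 = 3.5, q_5 = 4.5, t_5 = 3.5, a_6 = 3, b_6 = 3.5, s_6 = 2.5, a_7 = 9.5, b_7 = 3, q_7 = 5.5, t_7 = 3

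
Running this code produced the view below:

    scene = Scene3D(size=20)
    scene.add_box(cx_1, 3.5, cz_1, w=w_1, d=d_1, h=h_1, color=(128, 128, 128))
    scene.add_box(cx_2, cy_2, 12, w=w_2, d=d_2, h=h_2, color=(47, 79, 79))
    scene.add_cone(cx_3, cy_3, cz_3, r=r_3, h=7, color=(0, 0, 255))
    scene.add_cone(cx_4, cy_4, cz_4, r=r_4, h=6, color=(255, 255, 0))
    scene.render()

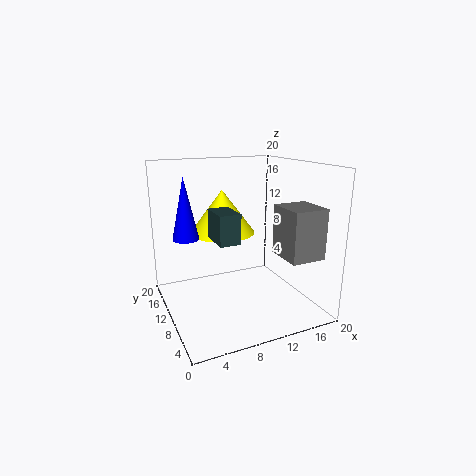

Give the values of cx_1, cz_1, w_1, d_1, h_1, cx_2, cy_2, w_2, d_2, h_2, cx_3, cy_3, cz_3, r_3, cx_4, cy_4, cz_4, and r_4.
cx_1 = 15
cz_1 = 7.5
w_1 = 5
d_1 = 5.5
h_1 = 7
cx_2 = 4.5
cy_2 = 2.5
w_2 = 2.5
d_2 = 4
h_2 = 3.5
cx_3 = 1.5
cy_3 = 5.5
cz_3 = 12.5
r_3 = 1.5
cx_4 = 8.5
cy_4 = 12
cz_4 = 10.5
r_4 = 4.5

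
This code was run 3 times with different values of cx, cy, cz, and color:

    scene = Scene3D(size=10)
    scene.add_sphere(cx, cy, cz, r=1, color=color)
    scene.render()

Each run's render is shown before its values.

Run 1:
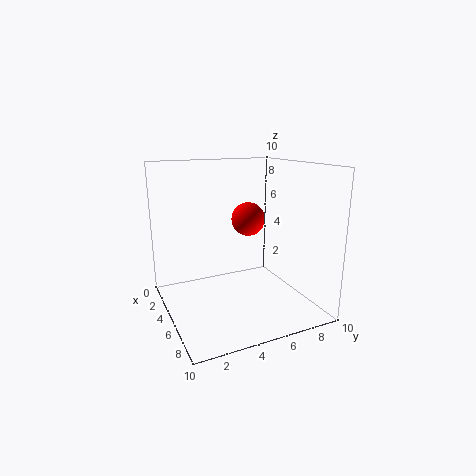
cx = 7.5; cy = 4.5; cz = 7; color = 'red'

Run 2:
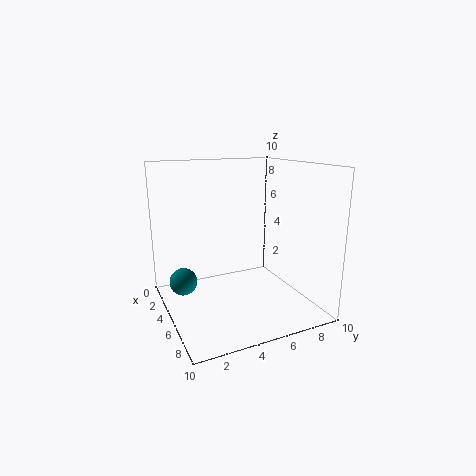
cx = 3; cy = 1.5; cz = 1.5; color = 'teal'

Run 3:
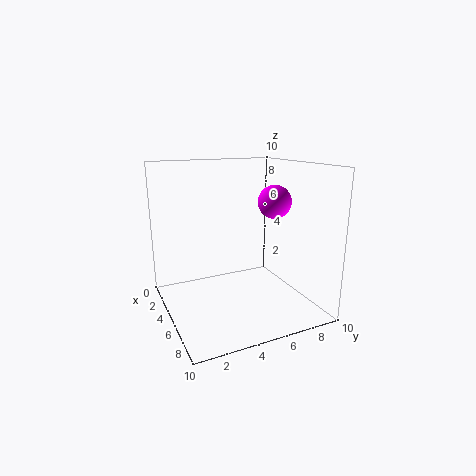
cx = 8; cy = 6; cz = 8; color = 'magenta'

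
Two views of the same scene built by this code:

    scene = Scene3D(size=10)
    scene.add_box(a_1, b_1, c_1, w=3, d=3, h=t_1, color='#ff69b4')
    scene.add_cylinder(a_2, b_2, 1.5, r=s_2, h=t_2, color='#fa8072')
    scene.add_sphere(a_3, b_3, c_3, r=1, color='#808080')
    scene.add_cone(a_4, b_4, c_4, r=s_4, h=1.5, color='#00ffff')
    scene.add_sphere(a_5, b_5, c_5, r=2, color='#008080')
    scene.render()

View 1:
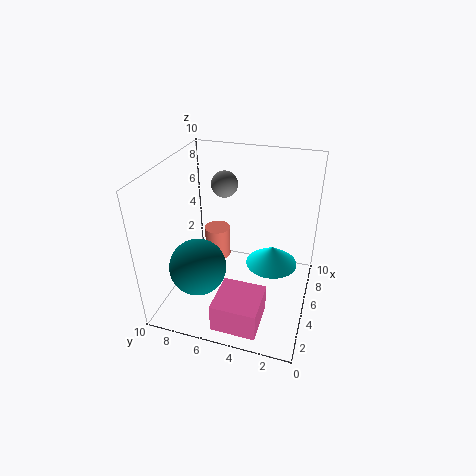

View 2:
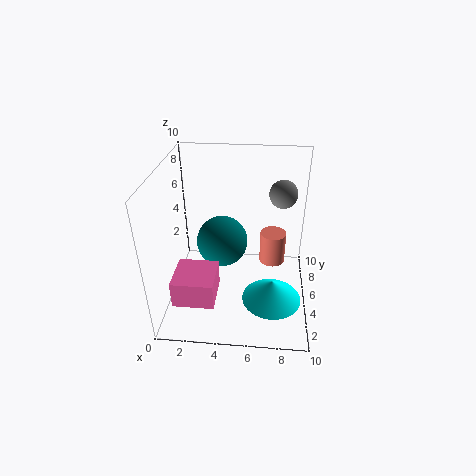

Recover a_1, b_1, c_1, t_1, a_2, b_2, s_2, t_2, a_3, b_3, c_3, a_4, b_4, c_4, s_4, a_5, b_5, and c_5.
a_1 = 0.5; b_1 = 2.5; c_1 = 0.5; t_1 = 2; a_2 = 7.5; b_2 = 7.5; s_2 = 1; t_2 = 2.5; a_3 = 8; b_3 = 7; c_3 = 7.5; a_4 = 7.5; b_4 = 3; c_4 = 1.5; s_4 = 2; a_5 = 3.5; b_5 = 7.5; c_5 = 3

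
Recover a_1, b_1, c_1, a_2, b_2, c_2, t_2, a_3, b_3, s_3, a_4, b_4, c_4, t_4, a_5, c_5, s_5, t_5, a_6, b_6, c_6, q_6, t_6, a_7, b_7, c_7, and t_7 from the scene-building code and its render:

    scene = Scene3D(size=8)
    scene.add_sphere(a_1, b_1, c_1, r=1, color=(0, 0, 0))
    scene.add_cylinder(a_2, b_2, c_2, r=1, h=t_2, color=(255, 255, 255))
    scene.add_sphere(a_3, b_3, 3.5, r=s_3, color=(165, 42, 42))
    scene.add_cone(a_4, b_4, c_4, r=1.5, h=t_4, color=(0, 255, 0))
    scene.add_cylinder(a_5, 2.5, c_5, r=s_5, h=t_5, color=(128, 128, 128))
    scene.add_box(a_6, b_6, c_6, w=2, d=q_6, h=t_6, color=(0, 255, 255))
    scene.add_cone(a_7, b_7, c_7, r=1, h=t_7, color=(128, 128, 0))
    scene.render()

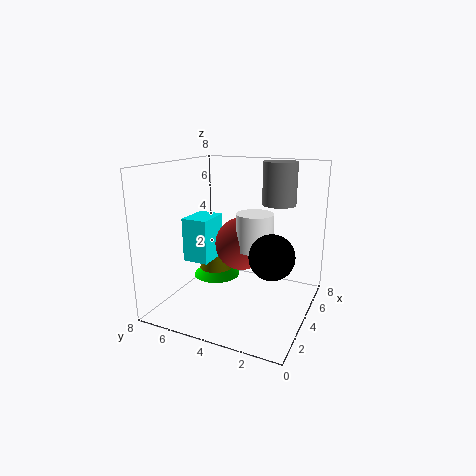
a_1 = 1; b_1 = 1; c_1 = 4.5; a_2 = 4; b_2 = 3; c_2 = 3.5; t_2 = 2; a_3 = 4.5; b_3 = 4; s_3 = 1.5; a_4 = 6; b_4 = 6.5; c_4 = 0.5; t_4 = 1.5; a_5 = 6.5; c_5 = 5.5; s_5 = 1; t_5 = 2.5; a_6 = 3; b_6 = 5.5; c_6 = 2.5; q_6 = 1.5; t_6 = 2.5; a_7 = 5; b_7 = 6; c_7 = 1.5; t_7 = 2.5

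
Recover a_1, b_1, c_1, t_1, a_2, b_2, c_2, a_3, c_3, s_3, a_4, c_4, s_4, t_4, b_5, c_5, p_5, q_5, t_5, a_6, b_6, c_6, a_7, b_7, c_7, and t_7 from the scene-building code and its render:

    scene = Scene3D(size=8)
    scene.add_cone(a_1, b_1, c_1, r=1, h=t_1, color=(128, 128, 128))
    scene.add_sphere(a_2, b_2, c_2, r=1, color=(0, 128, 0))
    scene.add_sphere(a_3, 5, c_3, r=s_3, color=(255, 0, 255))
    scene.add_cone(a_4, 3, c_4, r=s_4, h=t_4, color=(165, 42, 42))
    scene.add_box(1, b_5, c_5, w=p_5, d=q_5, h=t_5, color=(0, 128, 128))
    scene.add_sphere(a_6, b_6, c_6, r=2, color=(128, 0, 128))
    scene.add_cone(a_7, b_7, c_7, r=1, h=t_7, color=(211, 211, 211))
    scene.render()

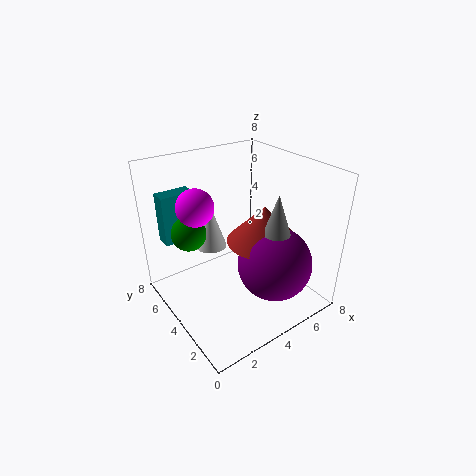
a_1 = 5, b_1 = 2, c_1 = 4, t_1 = 3, a_2 = 2, b_2 = 6, c_2 = 4, a_3 = 2, c_3 = 6, s_3 = 1, a_4 = 5, c_4 = 4, s_4 = 2, t_4 = 2, b_5 = 7, c_5 = 3, p_5 = 2, q_5 = 1, t_5 = 3, a_6 = 5, b_6 = 2, c_6 = 3, a_7 = 4, b_7 = 7, c_7 = 2, t_7 = 3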